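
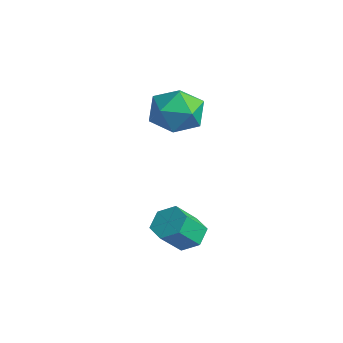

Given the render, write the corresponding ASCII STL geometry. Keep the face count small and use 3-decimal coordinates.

solid 
facet normal -0.114 0.667 -0.736
outer loop
vertex 3.291 2.869 -3.77
vertex 2.863 2.381 -4.146
vertex 2.548 2.86 -3.663
endloop
endfacet
facet normal 0.086 0.744 0.662
outer loop
vertex 3.291 2.869 -3.77
vertex 2.548 2.86 -3.663
vertex 3.445 1.967 -2.777
endloop
endfacet
facet normal 0.086 0.744 0.662
outer loop
vertex 3.445 1.967 -2.777
vertex 2.548 2.86 -3.663
vertex 2.702 1.958 -2.67
endloop
endfacet
facet normal 0.114 -0.668 0.735
outer loop
vertex 3.445 1.967 -2.777
vertex 2.702 1.958 -2.67
vertex 3.017 1.479 -3.154
endloop
endfacet
facet normal -0.114 0.667 -0.736
outer loop
vertex 2.548 2.86 -3.663
vertex 2.863 2.381 -4.146
vertex 2.121 2.372 -4.039
endloop
endfacet
facet normal -0.814 0.362 0.455
outer loop
vertex 2.548 2.86 -3.663
vertex 2.121 2.372 -4.039
vertex 2.702 1.958 -2.67
endloop
endfacet
facet normal -0.814 0.362 0.455
outer loop
vertex 2.702 1.958 -2.67
vertex 2.121 2.372 -4.039
vertex 2.275 1.47 -3.046
endloop
endfacet
facet normal 0.115 -0.668 0.736
outer loop
vertex 2.702 1.958 -2.67
vertex 2.275 1.47 -3.046
vertex 3.017 1.479 -3.154
endloop
endfacet
facet normal -0.114 0.668 -0.735
outer loop
vertex 2.121 2.372 -4.039
vertex 2.863 2.381 -4.146
vertex 2.435 1.893 -4.523
endloop
endfacet
facet normal -0.901 -0.382 -0.207
outer loop
vertex 2.121 2.372 -4.039
vertex 2.435 1.893 -4.523
vertex 2.275 1.47 -3.046
endloop
endfacet
facet normal -0.901 -0.382 -0.207
outer loop
vertex 2.275 1.47 -3.046
vertex 2.435 1.893 -4.523
vertex 2.589 0.991 -3.53
endloop
endfacet
facet normal 0.115 -0.668 0.735
outer loop
vertex 2.275 1.47 -3.046
vertex 2.589 0.991 -3.53
vertex 3.017 1.479 -3.154
endloop
endfacet
facet normal -0.114 0.668 -0.735
outer loop
vertex 2.435 1.893 -4.523
vertex 2.863 2.381 -4.146
vertex 3.178 1.902 -4.63
endloop
endfacet
facet normal -0.086 -0.744 -0.662
outer loop
vertex 2.435 1.893 -4.523
vertex 3.178 1.902 -4.63
vertex 2.589 0.991 -3.53
endloop
endfacet
facet normal -0.086 -0.744 -0.662
outer loop
vertex 2.589 0.991 -3.53
vertex 3.178 1.902 -4.63
vertex 3.332 1.0 -3.637
endloop
endfacet
facet normal 0.114 -0.667 0.736
outer loop
vertex 2.589 0.991 -3.53
vertex 3.332 1.0 -3.637
vertex 3.017 1.479 -3.154
endloop
endfacet
facet normal -0.115 0.668 -0.736
outer loop
vertex 3.178 1.902 -4.63
vertex 2.863 2.381 -4.146
vertex 3.605 2.39 -4.254
endloop
endfacet
facet normal 0.814 -0.362 -0.455
outer loop
vertex 3.178 1.902 -4.63
vertex 3.605 2.39 -4.254
vertex 3.332 1.0 -3.637
endloop
endfacet
facet normal 0.814 -0.362 -0.455
outer loop
vertex 3.332 1.0 -3.637
vertex 3.605 2.39 -4.254
vertex 3.759 1.488 -3.261
endloop
endfacet
facet normal 0.114 -0.667 0.736
outer loop
vertex 3.332 1.0 -3.637
vertex 3.759 1.488 -3.261
vertex 3.017 1.479 -3.154
endloop
endfacet
facet normal -0.115 0.668 -0.735
outer loop
vertex 3.605 2.39 -4.254
vertex 2.863 2.381 -4.146
vertex 3.291 2.869 -3.77
endloop
endfacet
facet normal 0.901 0.382 0.207
outer loop
vertex 3.605 2.39 -4.254
vertex 3.291 2.869 -3.77
vertex 3.759 1.488 -3.261
endloop
endfacet
facet normal 0.901 0.382 0.207
outer loop
vertex 3.759 1.488 -3.261
vertex 3.291 2.869 -3.77
vertex 3.445 1.967 -2.777
endloop
endfacet
facet normal 0.114 -0.668 0.735
outer loop
vertex 3.759 1.488 -3.261
vertex 3.445 1.967 -2.777
vertex 3.017 1.479 -3.154
endloop
endfacet
facet normal -0.845 0.531 -0.067
outer loop
vertex -0.657 4.492 -0.289
vertex -1.259 3.549 -0.17
vertex -0.958 4.143 0.737
endloop
endfacet
facet normal -0.320 0.921 0.219
outer loop
vertex -0.657 4.492 -0.289
vertex -0.958 4.143 0.737
vertex 0.078 4.545 0.562
endloop
endfacet
facet normal 0.219 0.944 -0.248
outer loop
vertex -0.657 4.492 -0.289
vertex 0.078 4.545 0.562
vertex 0.417 4.2 -0.454
endloop
endfacet
facet normal 0.028 0.567 -0.823
outer loop
vertex -0.657 4.492 -0.289
vertex 0.417 4.2 -0.454
vertex -0.409 3.585 -0.906
endloop
endfacet
facet normal -0.629 0.312 -0.712
outer loop
vertex -0.657 4.492 -0.289
vertex -0.409 3.585 -0.906
vertex -1.259 3.549 -0.17
endloop
endfacet
facet normal -0.091 0.585 0.806
outer loop
vertex 0.078 4.545 0.562
vertex -0.958 4.143 0.737
vertex -0.071 3.635 1.206
endloop
endfacet
facet normal -0.939 -0.046 0.342
outer loop
vertex -0.958 4.143 0.737
vertex -1.259 3.549 -0.17
vertex -0.897 3.02 0.754
endloop
endfacet
facet normal -0.590 -0.400 -0.701
outer loop
vertex -1.259 3.549 -0.17
vertex -0.409 3.585 -0.906
vertex -0.558 2.675 -0.262
endloop
endfacet
facet normal 0.473 0.012 -0.881
outer loop
vertex -0.409 3.585 -0.906
vertex 0.417 4.2 -0.454
vertex 0.478 3.077 -0.437
endloop
endfacet
facet normal 0.782 0.622 0.050
outer loop
vertex 0.417 4.2 -0.454
vertex 0.078 4.545 0.562
vertex 0.779 3.671 0.47
endloop
endfacet
facet normal -0.028 -0.567 0.823
outer loop
vertex 0.177 2.728 0.589
vertex -0.071 3.635 1.206
vertex -0.897 3.02 0.754
endloop
endfacet
facet normal -0.219 -0.944 0.248
outer loop
vertex 0.177 2.728 0.589
vertex -0.897 3.02 0.754
vertex -0.558 2.675 -0.262
endloop
endfacet
facet normal 0.320 -0.921 -0.219
outer loop
vertex 0.177 2.728 0.589
vertex -0.558 2.675 -0.262
vertex 0.478 3.077 -0.437
endloop
endfacet
facet normal 0.845 -0.531 0.067
outer loop
vertex 0.177 2.728 0.589
vertex 0.478 3.077 -0.437
vertex 0.779 3.671 0.47
endloop
endfacet
facet normal 0.629 -0.312 0.712
outer loop
vertex 0.177 2.728 0.589
vertex 0.779 3.671 0.47
vertex -0.071 3.635 1.206
endloop
endfacet
facet normal -0.473 -0.012 0.881
outer loop
vertex -0.897 3.02 0.754
vertex -0.071 3.635 1.206
vertex -0.958 4.143 0.737
endloop
endfacet
facet normal -0.782 -0.622 -0.050
outer loop
vertex -0.558 2.675 -0.262
vertex -0.897 3.02 0.754
vertex -1.259 3.549 -0.17
endloop
endfacet
facet normal 0.091 -0.585 -0.806
outer loop
vertex 0.478 3.077 -0.437
vertex -0.558 2.675 -0.262
vertex -0.409 3.585 -0.906
endloop
endfacet
facet normal 0.939 0.046 -0.342
outer loop
vertex 0.779 3.671 0.47
vertex 0.478 3.077 -0.437
vertex 0.417 4.2 -0.454
endloop
endfacet
facet normal 0.590 0.400 0.701
outer loop
vertex -0.071 3.635 1.206
vertex 0.779 3.671 0.47
vertex 0.078 4.545 0.562
endloop
endfacet

endsolid


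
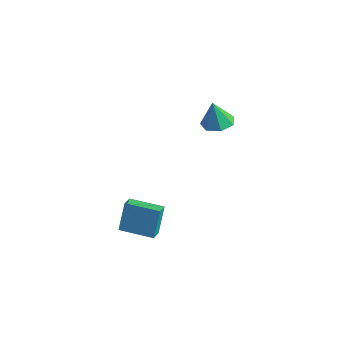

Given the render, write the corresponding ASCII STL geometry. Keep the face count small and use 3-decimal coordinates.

solid 
facet normal -0.816 -0.570 0.094
outer loop
vertex -1.396 -4.161 -2.492
vertex -1.899 -3.481 -2.734
vertex -1.234 -4.698 -4.338
endloop
endfacet
facet normal 0.571 -0.773 0.275
outer loop
vertex 0.399 -3.559 -4.526
vertex -1.396 -4.161 -2.492
vertex -1.234 -4.698 -4.338
endloop
endfacet
facet normal -0.816 -0.570 0.094
outer loop
vertex -1.234 -4.698 -4.338
vertex -1.899 -3.481 -2.734
vertex -1.737 -4.018 -4.581
endloop
endfacet
facet normal 0.085 -0.279 -0.956
outer loop
vertex -1.737 -4.018 -4.581
vertex 0.399 -3.559 -4.526
vertex -1.234 -4.698 -4.338
endloop
endfacet
facet normal -0.084 0.278 0.957
outer loop
vertex -1.396 -4.161 -2.492
vertex -0.266 -2.342 -2.922
vertex -1.899 -3.481 -2.734
endloop
endfacet
facet normal 0.571 -0.774 0.275
outer loop
vertex 0.237 -3.022 -2.679
vertex -1.396 -4.161 -2.492
vertex 0.399 -3.559 -4.526
endloop
endfacet
facet normal -0.085 0.279 0.957
outer loop
vertex 0.237 -3.022 -2.679
vertex -0.266 -2.342 -2.922
vertex -1.396 -4.161 -2.492
endloop
endfacet
facet normal -0.571 0.773 -0.275
outer loop
vertex -1.899 -3.481 -2.734
vertex -0.266 -2.342 -2.922
vertex -1.737 -4.018 -4.581
endloop
endfacet
facet normal 0.084 -0.278 -0.957
outer loop
vertex -0.104 -2.879 -4.768
vertex 0.399 -3.559 -4.526
vertex -1.737 -4.018 -4.581
endloop
endfacet
facet normal -0.571 0.773 -0.275
outer loop
vertex -1.737 -4.018 -4.581
vertex -0.266 -2.342 -2.922
vertex -0.104 -2.879 -4.768
endloop
endfacet
facet normal 0.816 0.570 -0.094
outer loop
vertex -0.104 -2.879 -4.768
vertex 0.237 -3.022 -2.679
vertex 0.399 -3.559 -4.526
endloop
endfacet
facet normal 0.816 0.570 -0.094
outer loop
vertex -0.266 -2.342 -2.922
vertex 0.237 -3.022 -2.679
vertex -0.104 -2.879 -4.768
endloop
endfacet
facet normal 0.034 0.197 -0.980
outer loop
vertex 0.781 0.649 2.529
vertex -0.071 1.086 2.587
vertex 0.804 1.465 2.694
endloop
endfacet
facet normal 0.873 -0.120 0.473
outer loop
vertex 0.781 0.649 2.529
vertex 0.804 1.465 2.694
vertex -0.129 0.754 4.233
endloop
endfacet
facet normal 0.034 0.198 -0.980
outer loop
vertex 0.804 1.465 2.694
vertex -0.071 1.086 2.587
vertex 0.168 1.996 2.779
endloop
endfacet
facet normal 0.558 0.571 0.602
outer loop
vertex 0.804 1.465 2.694
vertex 0.168 1.996 2.779
vertex -0.129 0.754 4.233
endloop
endfacet
facet normal 0.033 0.198 -0.980
outer loop
vertex 0.168 1.996 2.779
vertex -0.071 1.086 2.587
vertex -0.648 1.842 2.72
endloop
endfacet
facet normal -0.189 0.765 0.615
outer loop
vertex 0.168 1.996 2.779
vertex -0.648 1.842 2.72
vertex -0.129 0.754 4.233
endloop
endfacet
facet normal 0.034 0.199 -0.979
outer loop
vertex -0.648 1.842 2.72
vertex -0.071 1.086 2.587
vertex -1.03 1.119 2.56
endloop
endfacet
facet normal -0.805 0.314 0.502
outer loop
vertex -0.648 1.842 2.72
vertex -1.03 1.119 2.56
vertex -0.129 0.754 4.233
endloop
endfacet
facet normal 0.034 0.198 -0.980
outer loop
vertex -1.03 1.119 2.56
vertex -0.071 1.086 2.587
vertex -0.69 0.371 2.421
endloop
endfacet
facet normal -0.827 -0.441 0.349
outer loop
vertex -1.03 1.119 2.56
vertex -0.69 0.371 2.421
vertex -0.129 0.754 4.233
endloop
endfacet
facet normal 0.034 0.198 -0.980
outer loop
vertex -0.69 0.371 2.421
vertex -0.071 1.086 2.587
vertex 0.116 0.162 2.407
endloop
endfacet
facet normal -0.237 -0.933 0.271
outer loop
vertex -0.69 0.371 2.421
vertex 0.116 0.162 2.407
vertex -0.129 0.754 4.233
endloop
endfacet
facet normal 0.035 0.198 -0.980
outer loop
vertex 0.116 0.162 2.407
vertex -0.071 1.086 2.587
vertex 0.781 0.649 2.529
endloop
endfacet
facet normal 0.519 -0.790 0.326
outer loop
vertex 0.116 0.162 2.407
vertex 0.781 0.649 2.529
vertex -0.129 0.754 4.233
endloop
endfacet

endsolid


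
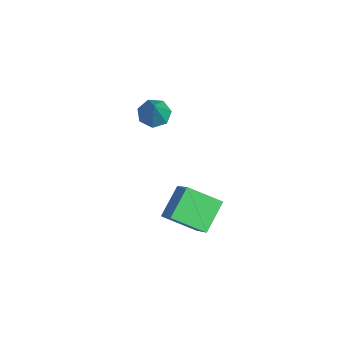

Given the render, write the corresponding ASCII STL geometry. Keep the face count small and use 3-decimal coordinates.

solid 
facet normal -0.518 0.622 0.588
outer loop
vertex 1.855 -1.803 2.154
vertex 2.634 -0.442 1.401
vertex 0.325 -1.721 0.718
endloop
endfacet
facet normal -0.448 -0.782 0.433
outer loop
vertex 1.206 -2.778 -0.281
vertex 1.855 -1.803 2.154
vertex 0.325 -1.721 0.718
endloop
endfacet
facet normal -0.518 0.622 0.587
outer loop
vertex 0.325 -1.721 0.718
vertex 2.634 -0.442 1.401
vertex 1.105 -0.36 -0.035
endloop
endfacet
facet normal -0.729 0.039 -0.684
outer loop
vertex 1.105 -0.36 -0.035
vertex 1.206 -2.778 -0.281
vertex 0.325 -1.721 0.718
endloop
endfacet
facet normal 0.729 -0.039 0.684
outer loop
vertex 1.855 -1.803 2.154
vertex 3.515 -1.499 0.402
vertex 2.634 -0.442 1.401
endloop
endfacet
facet normal -0.448 -0.782 0.433
outer loop
vertex 2.735 -2.86 1.155
vertex 1.855 -1.803 2.154
vertex 1.206 -2.778 -0.281
endloop
endfacet
facet normal 0.729 -0.039 0.684
outer loop
vertex 2.735 -2.86 1.155
vertex 3.515 -1.499 0.402
vertex 1.855 -1.803 2.154
endloop
endfacet
facet normal 0.448 0.782 -0.433
outer loop
vertex 2.634 -0.442 1.401
vertex 3.515 -1.499 0.402
vertex 1.105 -0.36 -0.035
endloop
endfacet
facet normal -0.729 0.039 -0.683
outer loop
vertex 1.985 -1.417 -1.034
vertex 1.206 -2.778 -0.281
vertex 1.105 -0.36 -0.035
endloop
endfacet
facet normal 0.448 0.782 -0.433
outer loop
vertex 1.105 -0.36 -0.035
vertex 3.515 -1.499 0.402
vertex 1.985 -1.417 -1.034
endloop
endfacet
facet normal 0.518 -0.622 -0.587
outer loop
vertex 1.985 -1.417 -1.034
vertex 2.735 -2.86 1.155
vertex 1.206 -2.778 -0.281
endloop
endfacet
facet normal 0.518 -0.622 -0.587
outer loop
vertex 3.515 -1.499 0.402
vertex 2.735 -2.86 1.155
vertex 1.985 -1.417 -1.034
endloop
endfacet
facet normal -0.524 0.179 -0.832
outer loop
vertex -2.593 -1.891 2.339
vertex -3.189 -1.61 2.775
vertex -2.573 -1.219 2.471
endloop
endfacet
facet normal 0.985 0.005 -0.175
outer loop
vertex -2.593 -1.891 2.339
vertex -2.573 -1.219 2.471
vertex -2.251 -1.93 4.265
endloop
endfacet
facet normal -0.524 0.179 -0.832
outer loop
vertex -2.573 -1.219 2.471
vertex -3.189 -1.61 2.775
vertex -3.017 -0.841 2.832
endloop
endfacet
facet normal 0.708 0.691 0.147
outer loop
vertex -2.573 -1.219 2.471
vertex -3.017 -0.841 2.832
vertex -2.251 -1.93 4.265
endloop
endfacet
facet normal -0.523 0.179 -0.833
outer loop
vertex -3.017 -0.841 2.832
vertex -3.189 -1.61 2.775
vertex -3.591 -1.042 3.149
endloop
endfacet
facet normal 0.043 0.806 0.590
outer loop
vertex -3.017 -0.841 2.832
vertex -3.591 -1.042 3.149
vertex -2.251 -1.93 4.265
endloop
endfacet
facet normal -0.524 0.177 -0.833
outer loop
vertex -3.591 -1.042 3.149
vertex -3.189 -1.61 2.775
vertex -3.861 -1.671 3.185
endloop
endfacet
facet normal -0.507 0.265 0.820
outer loop
vertex -3.591 -1.042 3.149
vertex -3.861 -1.671 3.185
vertex -2.251 -1.93 4.265
endloop
endfacet
facet normal -0.524 0.179 -0.833
outer loop
vertex -3.861 -1.671 3.185
vertex -3.189 -1.61 2.775
vertex -3.626 -2.254 2.912
endloop
endfacet
facet normal -0.531 -0.525 0.665
outer loop
vertex -3.861 -1.671 3.185
vertex -3.626 -2.254 2.912
vertex -2.251 -1.93 4.265
endloop
endfacet
facet normal -0.525 0.179 -0.832
outer loop
vertex -3.626 -2.254 2.912
vertex -3.189 -1.61 2.775
vertex -3.062 -2.352 2.535
endloop
endfacet
facet normal -0.008 -0.971 0.240
outer loop
vertex -3.626 -2.254 2.912
vertex -3.062 -2.352 2.535
vertex -2.251 -1.93 4.265
endloop
endfacet
facet normal -0.524 0.179 -0.832
outer loop
vertex -3.062 -2.352 2.535
vertex -3.189 -1.61 2.775
vertex -2.593 -1.891 2.339
endloop
endfacet
facet normal 0.666 -0.734 -0.133
outer loop
vertex -3.062 -2.352 2.535
vertex -2.593 -1.891 2.339
vertex -2.251 -1.93 4.265
endloop
endfacet

endsolid


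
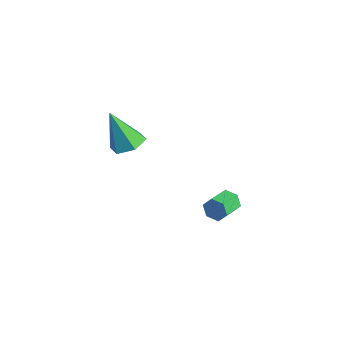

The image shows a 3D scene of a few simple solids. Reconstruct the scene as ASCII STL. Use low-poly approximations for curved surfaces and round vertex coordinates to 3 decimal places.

solid 
facet normal -0.383 0.887 -0.259
outer loop
vertex 3.062 2.158 -2.471
vertex 2.765 2.179 -1.961
vertex 3.31 2.404 -1.996
endloop
endfacet
facet normal 0.822 0.200 -0.533
outer loop
vertex 3.062 2.158 -2.471
vertex 3.31 2.404 -1.996
vertex 3.511 1.121 -2.168
endloop
endfacet
facet normal 0.822 0.200 -0.533
outer loop
vertex 3.511 1.121 -2.168
vertex 3.31 2.404 -1.996
vertex 3.759 1.367 -1.693
endloop
endfacet
facet normal 0.384 -0.886 0.258
outer loop
vertex 3.511 1.121 -2.168
vertex 3.759 1.367 -1.693
vertex 3.215 1.141 -1.659
endloop
endfacet
facet normal -0.383 0.887 -0.259
outer loop
vertex 3.31 2.404 -1.996
vertex 2.765 2.179 -1.961
vertex 3.013 2.425 -1.486
endloop
endfacet
facet normal 0.775 0.462 0.432
outer loop
vertex 3.31 2.404 -1.996
vertex 3.013 2.425 -1.486
vertex 3.759 1.367 -1.693
endloop
endfacet
facet normal 0.775 0.462 0.432
outer loop
vertex 3.759 1.367 -1.693
vertex 3.013 2.425 -1.486
vertex 3.462 1.388 -1.183
endloop
endfacet
facet normal 0.384 -0.886 0.260
outer loop
vertex 3.759 1.367 -1.693
vertex 3.462 1.388 -1.183
vertex 3.215 1.141 -1.659
endloop
endfacet
facet normal -0.384 0.886 -0.258
outer loop
vertex 3.013 2.425 -1.486
vertex 2.765 2.179 -1.961
vertex 2.469 2.199 -1.452
endloop
endfacet
facet normal -0.048 0.261 0.964
outer loop
vertex 3.013 2.425 -1.486
vertex 2.469 2.199 -1.452
vertex 3.462 1.388 -1.183
endloop
endfacet
facet normal -0.048 0.261 0.964
outer loop
vertex 3.462 1.388 -1.183
vertex 2.469 2.199 -1.452
vertex 2.918 1.162 -1.149
endloop
endfacet
facet normal 0.384 -0.886 0.260
outer loop
vertex 3.462 1.388 -1.183
vertex 2.918 1.162 -1.149
vertex 3.215 1.141 -1.659
endloop
endfacet
facet normal -0.384 0.886 -0.258
outer loop
vertex 2.469 2.199 -1.452
vertex 2.765 2.179 -1.961
vertex 2.221 1.953 -1.927
endloop
endfacet
facet normal -0.822 -0.200 0.533
outer loop
vertex 2.469 2.199 -1.452
vertex 2.221 1.953 -1.927
vertex 2.918 1.162 -1.149
endloop
endfacet
facet normal -0.822 -0.200 0.533
outer loop
vertex 2.918 1.162 -1.149
vertex 2.221 1.953 -1.927
vertex 2.67 0.916 -1.624
endloop
endfacet
facet normal 0.383 -0.887 0.259
outer loop
vertex 2.918 1.162 -1.149
vertex 2.67 0.916 -1.624
vertex 3.215 1.141 -1.659
endloop
endfacet
facet normal -0.384 0.886 -0.260
outer loop
vertex 2.221 1.953 -1.927
vertex 2.765 2.179 -1.961
vertex 2.518 1.932 -2.437
endloop
endfacet
facet normal -0.775 -0.462 -0.432
outer loop
vertex 2.221 1.953 -1.927
vertex 2.518 1.932 -2.437
vertex 2.67 0.916 -1.624
endloop
endfacet
facet normal -0.775 -0.462 -0.432
outer loop
vertex 2.67 0.916 -1.624
vertex 2.518 1.932 -2.437
vertex 2.967 0.895 -2.134
endloop
endfacet
facet normal 0.383 -0.887 0.259
outer loop
vertex 2.67 0.916 -1.624
vertex 2.967 0.895 -2.134
vertex 3.215 1.141 -1.659
endloop
endfacet
facet normal -0.384 0.886 -0.260
outer loop
vertex 2.518 1.932 -2.437
vertex 2.765 2.179 -1.961
vertex 3.062 2.158 -2.471
endloop
endfacet
facet normal 0.048 -0.261 -0.964
outer loop
vertex 2.518 1.932 -2.437
vertex 3.062 2.158 -2.471
vertex 2.967 0.895 -2.134
endloop
endfacet
facet normal 0.048 -0.261 -0.964
outer loop
vertex 2.967 0.895 -2.134
vertex 3.062 2.158 -2.471
vertex 3.511 1.121 -2.168
endloop
endfacet
facet normal 0.384 -0.886 0.258
outer loop
vertex 2.967 0.895 -2.134
vertex 3.511 1.121 -2.168
vertex 3.215 1.141 -1.659
endloop
endfacet
facet normal 0.337 0.245 -0.909
outer loop
vertex 1.877 -1.87 2.909
vertex 1.119 -1.71 2.671
vertex 1.573 -1.124 2.997
endloop
endfacet
facet normal 0.692 0.200 0.693
outer loop
vertex 1.877 -1.87 2.909
vertex 1.573 -1.124 2.997
vertex 0.481 -2.17 4.389
endloop
endfacet
facet normal 0.338 0.243 -0.909
outer loop
vertex 1.573 -1.124 2.997
vertex 1.119 -1.71 2.671
vertex 0.816 -0.964 2.758
endloop
endfacet
facet normal -0.017 0.806 0.592
outer loop
vertex 1.573 -1.124 2.997
vertex 0.816 -0.964 2.758
vertex 0.481 -2.17 4.389
endloop
endfacet
facet normal 0.338 0.243 -0.909
outer loop
vertex 0.816 -0.964 2.758
vertex 1.119 -1.71 2.671
vertex 0.362 -1.55 2.432
endloop
endfacet
facet normal -0.826 0.520 0.215
outer loop
vertex 0.816 -0.964 2.758
vertex 0.362 -1.55 2.432
vertex 0.481 -2.17 4.389
endloop
endfacet
facet normal 0.338 0.243 -0.909
outer loop
vertex 0.362 -1.55 2.432
vertex 1.119 -1.71 2.671
vertex 0.665 -2.296 2.345
endloop
endfacet
facet normal -0.927 -0.370 -0.061
outer loop
vertex 0.362 -1.55 2.432
vertex 0.665 -2.296 2.345
vertex 0.481 -2.17 4.389
endloop
endfacet
facet normal 0.338 0.243 -0.909
outer loop
vertex 0.665 -2.296 2.345
vertex 1.119 -1.71 2.671
vertex 1.422 -2.456 2.584
endloop
endfacet
facet normal -0.219 -0.975 0.040
outer loop
vertex 0.665 -2.296 2.345
vertex 1.422 -2.456 2.584
vertex 0.481 -2.17 4.389
endloop
endfacet
facet normal 0.337 0.243 -0.910
outer loop
vertex 1.422 -2.456 2.584
vertex 1.119 -1.71 2.671
vertex 1.877 -1.87 2.909
endloop
endfacet
facet normal 0.591 -0.690 0.417
outer loop
vertex 1.422 -2.456 2.584
vertex 1.877 -1.87 2.909
vertex 0.481 -2.17 4.389
endloop
endfacet

endsolid


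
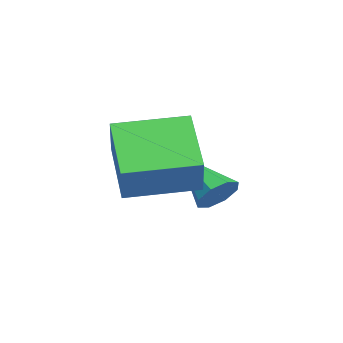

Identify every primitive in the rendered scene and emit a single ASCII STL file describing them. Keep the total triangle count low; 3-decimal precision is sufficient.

solid 
facet normal 0.642 0.531 -0.553
outer loop
vertex 2.007 3.149 2.125
vertex 1.639 3.611 2.142
vertex 2.086 3.42 2.477
endloop
endfacet
facet normal 0.504 -0.736 0.453
outer loop
vertex 2.007 3.149 2.125
vertex 2.086 3.42 2.477
vertex 0.601 2.749 3.038
endloop
endfacet
facet normal 0.642 0.531 -0.554
outer loop
vertex 2.086 3.42 2.477
vertex 1.639 3.611 2.142
vertex 1.904 3.803 2.633
endloop
endfacet
facet normal 0.414 -0.168 0.895
outer loop
vertex 2.086 3.42 2.477
vertex 1.904 3.803 2.633
vertex 0.601 2.749 3.038
endloop
endfacet
facet normal 0.641 0.532 -0.554
outer loop
vertex 1.904 3.803 2.633
vertex 1.639 3.611 2.142
vertex 1.566 4.073 2.501
endloop
endfacet
facet normal -0.039 0.400 0.916
outer loop
vertex 1.904 3.803 2.633
vertex 1.566 4.073 2.501
vertex 0.601 2.749 3.038
endloop
endfacet
facet normal 0.642 0.531 -0.553
outer loop
vertex 1.566 4.073 2.501
vertex 1.639 3.611 2.142
vertex 1.272 4.072 2.159
endloop
endfacet
facet normal -0.588 0.633 0.504
outer loop
vertex 1.566 4.073 2.501
vertex 1.272 4.072 2.159
vertex 0.601 2.749 3.038
endloop
endfacet
facet normal 0.642 0.531 -0.553
outer loop
vertex 1.272 4.072 2.159
vertex 1.639 3.611 2.142
vertex 1.193 3.801 1.807
endloop
endfacet
facet normal -0.913 0.396 -0.100
outer loop
vertex 1.272 4.072 2.159
vertex 1.193 3.801 1.807
vertex 0.601 2.749 3.038
endloop
endfacet
facet normal 0.642 0.531 -0.554
outer loop
vertex 1.193 3.801 1.807
vertex 1.639 3.611 2.142
vertex 1.375 3.418 1.651
endloop
endfacet
facet normal -0.823 -0.171 -0.542
outer loop
vertex 1.193 3.801 1.807
vertex 1.375 3.418 1.651
vertex 0.601 2.749 3.038
endloop
endfacet
facet normal 0.641 0.532 -0.554
outer loop
vertex 1.375 3.418 1.651
vertex 1.639 3.611 2.142
vertex 1.712 3.148 1.782
endloop
endfacet
facet normal -0.372 -0.738 -0.563
outer loop
vertex 1.375 3.418 1.651
vertex 1.712 3.148 1.782
vertex 0.601 2.749 3.038
endloop
endfacet
facet normal 0.642 0.531 -0.553
outer loop
vertex 1.712 3.148 1.782
vertex 1.639 3.611 2.142
vertex 2.007 3.149 2.125
endloop
endfacet
facet normal 0.179 -0.972 -0.151
outer loop
vertex 1.712 3.148 1.782
vertex 2.007 3.149 2.125
vertex 0.601 2.749 3.038
endloop
endfacet
facet normal -0.619 0.016 -0.785
outer loop
vertex 2.191 1.219 3.784
vertex 2.024 2.963 3.952
vertex 3.477 1.439 2.775
endloop
endfacet
facet normal 0.094 -0.991 -0.096
outer loop
vertex 4.276 1.417 3.788
vertex 2.191 1.219 3.784
vertex 3.477 1.439 2.775
endloop
endfacet
facet normal -0.619 0.017 -0.785
outer loop
vertex 3.477 1.439 2.775
vertex 2.024 2.963 3.952
vertex 3.311 3.183 2.943
endloop
endfacet
facet normal 0.780 0.133 -0.612
outer loop
vertex 3.311 3.183 2.943
vertex 4.276 1.417 3.788
vertex 3.477 1.439 2.775
endloop
endfacet
facet normal -0.780 -0.134 0.612
outer loop
vertex 2.191 1.219 3.784
vertex 2.823 2.941 4.965
vertex 2.024 2.963 3.952
endloop
endfacet
facet normal 0.094 -0.991 -0.096
outer loop
vertex 2.989 1.197 4.797
vertex 2.191 1.219 3.784
vertex 4.276 1.417 3.788
endloop
endfacet
facet normal -0.780 -0.133 0.612
outer loop
vertex 2.989 1.197 4.797
vertex 2.823 2.941 4.965
vertex 2.191 1.219 3.784
endloop
endfacet
facet normal -0.094 0.991 0.096
outer loop
vertex 2.024 2.963 3.952
vertex 2.823 2.941 4.965
vertex 3.311 3.183 2.943
endloop
endfacet
facet normal 0.780 0.134 -0.611
outer loop
vertex 4.109 3.161 3.956
vertex 4.276 1.417 3.788
vertex 3.311 3.183 2.943
endloop
endfacet
facet normal -0.094 0.991 0.096
outer loop
vertex 3.311 3.183 2.943
vertex 2.823 2.941 4.965
vertex 4.109 3.161 3.956
endloop
endfacet
facet normal 0.619 -0.016 0.786
outer loop
vertex 4.109 3.161 3.956
vertex 2.989 1.197 4.797
vertex 4.276 1.417 3.788
endloop
endfacet
facet normal 0.619 -0.017 0.785
outer loop
vertex 2.823 2.941 4.965
vertex 2.989 1.197 4.797
vertex 4.109 3.161 3.956
endloop
endfacet

endsolid


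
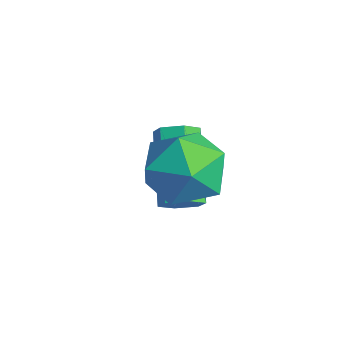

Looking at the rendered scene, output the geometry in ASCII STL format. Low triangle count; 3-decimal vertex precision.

solid 
facet normal -0.602 0.786 -0.144
outer loop
vertex 1.476 -1.275 0.737
vertex 0.619 -1.957 0.598
vertex 0.868 -1.582 1.606
endloop
endfacet
facet normal -0.063 0.954 0.293
outer loop
vertex 1.476 -1.275 0.737
vertex 0.868 -1.582 1.606
vertex 1.968 -1.535 1.691
endloop
endfacet
facet normal 0.548 0.834 -0.055
outer loop
vertex 1.476 -1.275 0.737
vertex 1.968 -1.535 1.691
vertex 2.398 -1.881 0.735
endloop
endfacet
facet normal 0.388 0.593 -0.706
outer loop
vertex 1.476 -1.275 0.737
vertex 2.398 -1.881 0.735
vertex 1.565 -2.141 0.059
endloop
endfacet
facet normal -0.324 0.562 -0.761
outer loop
vertex 1.476 -1.275 0.737
vertex 1.565 -2.141 0.059
vertex 0.619 -1.957 0.598
endloop
endfacet
facet normal -0.088 0.513 0.854
outer loop
vertex 1.968 -1.535 1.691
vertex 0.868 -1.582 1.606
vertex 1.415 -2.379 2.141
endloop
endfacet
facet normal -0.959 0.240 0.148
outer loop
vertex 0.868 -1.582 1.606
vertex 0.619 -1.957 0.598
vertex 0.582 -2.639 1.465
endloop
endfacet
facet normal -0.509 -0.121 -0.852
outer loop
vertex 0.619 -1.957 0.598
vertex 1.565 -2.141 0.059
vertex 1.012 -2.985 0.509
endloop
endfacet
facet normal 0.642 -0.072 -0.763
outer loop
vertex 1.565 -2.141 0.059
vertex 2.398 -1.881 0.735
vertex 2.112 -2.938 0.594
endloop
endfacet
facet normal 0.902 0.320 0.290
outer loop
vertex 2.398 -1.881 0.735
vertex 1.968 -1.535 1.691
vertex 2.361 -2.563 1.602
endloop
endfacet
facet normal -0.388 -0.593 0.706
outer loop
vertex 1.504 -3.245 1.463
vertex 1.415 -2.379 2.141
vertex 0.582 -2.639 1.465
endloop
endfacet
facet normal -0.548 -0.834 0.055
outer loop
vertex 1.504 -3.245 1.463
vertex 0.582 -2.639 1.465
vertex 1.012 -2.985 0.509
endloop
endfacet
facet normal 0.063 -0.954 -0.293
outer loop
vertex 1.504 -3.245 1.463
vertex 1.012 -2.985 0.509
vertex 2.112 -2.938 0.594
endloop
endfacet
facet normal 0.602 -0.786 0.144
outer loop
vertex 1.504 -3.245 1.463
vertex 2.112 -2.938 0.594
vertex 2.361 -2.563 1.602
endloop
endfacet
facet normal 0.324 -0.562 0.761
outer loop
vertex 1.504 -3.245 1.463
vertex 2.361 -2.563 1.602
vertex 1.415 -2.379 2.141
endloop
endfacet
facet normal -0.642 0.072 0.763
outer loop
vertex 0.582 -2.639 1.465
vertex 1.415 -2.379 2.141
vertex 0.868 -1.582 1.606
endloop
endfacet
facet normal -0.902 -0.320 -0.290
outer loop
vertex 1.012 -2.985 0.509
vertex 0.582 -2.639 1.465
vertex 0.619 -1.957 0.598
endloop
endfacet
facet normal 0.088 -0.513 -0.854
outer loop
vertex 2.112 -2.938 0.594
vertex 1.012 -2.985 0.509
vertex 1.565 -2.141 0.059
endloop
endfacet
facet normal 0.959 -0.240 -0.148
outer loop
vertex 2.361 -2.563 1.602
vertex 2.112 -2.938 0.594
vertex 2.398 -1.881 0.735
endloop
endfacet
facet normal 0.509 0.121 0.852
outer loop
vertex 1.415 -2.379 2.141
vertex 2.361 -2.563 1.602
vertex 1.968 -1.535 1.691
endloop
endfacet
facet normal 0.714 -0.317 -0.624
outer loop
vertex 0.875 -1.8 -0.755
vertex 0.501 -1.796 -1.185
vertex 0.808 -1.33 -1.07
endloop
endfacet
facet normal 0.690 0.468 0.552
outer loop
vertex 0.875 -1.8 -0.755
vertex 0.808 -1.33 -1.07
vertex -0.647 -1.128 0.575
endloop
endfacet
facet normal 0.690 0.468 0.553
outer loop
vertex -0.647 -1.128 0.575
vertex 0.808 -1.33 -1.07
vertex -0.714 -0.657 0.26
endloop
endfacet
facet normal -0.714 0.316 0.624
outer loop
vertex -0.647 -1.128 0.575
vertex -0.714 -0.657 0.26
vertex -1.021 -1.124 0.145
endloop
endfacet
facet normal 0.714 -0.317 -0.624
outer loop
vertex 0.808 -1.33 -1.07
vertex 0.501 -1.796 -1.185
vertex 0.434 -1.326 -1.5
endloop
endfacet
facet normal 0.243 0.949 -0.202
outer loop
vertex 0.808 -1.33 -1.07
vertex 0.434 -1.326 -1.5
vertex -0.714 -0.657 0.26
endloop
endfacet
facet normal 0.243 0.949 -0.202
outer loop
vertex -0.714 -0.657 0.26
vertex 0.434 -1.326 -1.5
vertex -1.088 -0.653 -0.17
endloop
endfacet
facet normal -0.714 0.316 0.624
outer loop
vertex -0.714 -0.657 0.26
vertex -1.088 -0.653 -0.17
vertex -1.021 -1.124 0.145
endloop
endfacet
facet normal 0.714 -0.317 -0.624
outer loop
vertex 0.434 -1.326 -1.5
vertex 0.501 -1.796 -1.185
vertex 0.127 -1.792 -1.615
endloop
endfacet
facet normal -0.447 0.481 -0.755
outer loop
vertex 0.434 -1.326 -1.5
vertex 0.127 -1.792 -1.615
vertex -1.088 -0.653 -0.17
endloop
endfacet
facet normal -0.447 0.480 -0.755
outer loop
vertex -1.088 -0.653 -0.17
vertex 0.127 -1.792 -1.615
vertex -1.395 -1.12 -0.285
endloop
endfacet
facet normal -0.714 0.316 0.624
outer loop
vertex -1.088 -0.653 -0.17
vertex -1.395 -1.12 -0.285
vertex -1.021 -1.124 0.145
endloop
endfacet
facet normal 0.714 -0.316 -0.624
outer loop
vertex 0.127 -1.792 -1.615
vertex 0.501 -1.796 -1.185
vertex 0.194 -2.263 -1.3
endloop
endfacet
facet normal -0.690 -0.468 -0.553
outer loop
vertex 0.127 -1.792 -1.615
vertex 0.194 -2.263 -1.3
vertex -1.395 -1.12 -0.285
endloop
endfacet
facet normal -0.690 -0.468 -0.552
outer loop
vertex -1.395 -1.12 -0.285
vertex 0.194 -2.263 -1.3
vertex -1.328 -1.59 0.03
endloop
endfacet
facet normal -0.714 0.317 0.624
outer loop
vertex -1.395 -1.12 -0.285
vertex -1.328 -1.59 0.03
vertex -1.021 -1.124 0.145
endloop
endfacet
facet normal 0.714 -0.316 -0.624
outer loop
vertex 0.194 -2.263 -1.3
vertex 0.501 -1.796 -1.185
vertex 0.568 -2.267 -0.87
endloop
endfacet
facet normal -0.243 -0.949 0.202
outer loop
vertex 0.194 -2.263 -1.3
vertex 0.568 -2.267 -0.87
vertex -1.328 -1.59 0.03
endloop
endfacet
facet normal -0.243 -0.949 0.202
outer loop
vertex -1.328 -1.59 0.03
vertex 0.568 -2.267 -0.87
vertex -0.954 -1.594 0.46
endloop
endfacet
facet normal -0.714 0.317 0.624
outer loop
vertex -1.328 -1.59 0.03
vertex -0.954 -1.594 0.46
vertex -1.021 -1.124 0.145
endloop
endfacet
facet normal 0.714 -0.316 -0.624
outer loop
vertex 0.568 -2.267 -0.87
vertex 0.501 -1.796 -1.185
vertex 0.875 -1.8 -0.755
endloop
endfacet
facet normal 0.447 -0.480 0.755
outer loop
vertex 0.568 -2.267 -0.87
vertex 0.875 -1.8 -0.755
vertex -0.954 -1.594 0.46
endloop
endfacet
facet normal 0.447 -0.481 0.754
outer loop
vertex -0.954 -1.594 0.46
vertex 0.875 -1.8 -0.755
vertex -0.647 -1.128 0.575
endloop
endfacet
facet normal -0.714 0.317 0.624
outer loop
vertex -0.954 -1.594 0.46
vertex -0.647 -1.128 0.575
vertex -1.021 -1.124 0.145
endloop
endfacet

endsolid


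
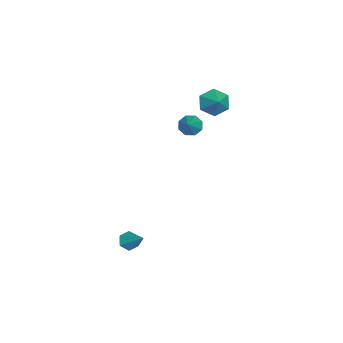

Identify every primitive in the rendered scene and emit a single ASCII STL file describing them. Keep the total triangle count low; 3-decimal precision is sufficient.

solid 
facet normal -0.774 -0.102 -0.624
outer loop
vertex -3.541 1.411 0.248
vertex -3.886 1.062 0.733
vertex -3.831 1.727 0.556
endloop
endfacet
facet normal 0.564 0.781 -0.270
outer loop
vertex -3.541 1.411 0.248
vertex -3.831 1.727 0.556
vertex -2.554 1.238 1.807
endloop
endfacet
facet normal -0.775 -0.102 -0.624
outer loop
vertex -3.831 1.727 0.556
vertex -3.886 1.062 0.733
vertex -4.153 1.654 0.968
endloop
endfacet
facet normal 0.114 0.959 0.259
outer loop
vertex -3.831 1.727 0.556
vertex -4.153 1.654 0.968
vertex -2.554 1.238 1.807
endloop
endfacet
facet normal -0.774 -0.101 -0.625
outer loop
vertex -4.153 1.654 0.968
vertex -3.886 1.062 0.733
vertex -4.319 1.234 1.242
endloop
endfacet
facet normal -0.246 0.596 0.764
outer loop
vertex -4.153 1.654 0.968
vertex -4.319 1.234 1.242
vertex -2.554 1.238 1.807
endloop
endfacet
facet normal -0.774 -0.102 -0.624
outer loop
vertex -4.319 1.234 1.242
vertex -3.886 1.062 0.733
vertex -4.231 0.714 1.218
endloop
endfacet
facet normal -0.303 -0.095 0.948
outer loop
vertex -4.319 1.234 1.242
vertex -4.231 0.714 1.218
vertex -2.554 1.238 1.807
endloop
endfacet
facet normal -0.775 -0.101 -0.624
outer loop
vertex -4.231 0.714 1.218
vertex -3.886 1.062 0.733
vertex -3.942 0.398 0.91
endloop
endfacet
facet normal -0.026 -0.710 0.704
outer loop
vertex -4.231 0.714 1.218
vertex -3.942 0.398 0.91
vertex -2.554 1.238 1.807
endloop
endfacet
facet normal -0.774 -0.101 -0.625
outer loop
vertex -3.942 0.398 0.91
vertex -3.886 1.062 0.733
vertex -3.619 0.471 0.498
endloop
endfacet
facet normal 0.424 -0.888 0.175
outer loop
vertex -3.942 0.398 0.91
vertex -3.619 0.471 0.498
vertex -2.554 1.238 1.807
endloop
endfacet
facet normal -0.774 -0.101 -0.625
outer loop
vertex -3.619 0.471 0.498
vertex -3.886 1.062 0.733
vertex -3.453 0.891 0.224
endloop
endfacet
facet normal 0.784 -0.525 -0.330
outer loop
vertex -3.619 0.471 0.498
vertex -3.453 0.891 0.224
vertex -2.554 1.238 1.807
endloop
endfacet
facet normal -0.774 -0.102 -0.624
outer loop
vertex -3.453 0.891 0.224
vertex -3.886 1.062 0.733
vertex -3.541 1.411 0.248
endloop
endfacet
facet normal 0.841 0.166 -0.514
outer loop
vertex -3.453 0.891 0.224
vertex -3.541 1.411 0.248
vertex -2.554 1.238 1.807
endloop
endfacet
facet normal -0.475 -0.599 -0.645
outer loop
vertex 3.108 -0.852 -4.092
vertex 2.608 -0.506 -4.045
vertex 3.026 -0.38 -4.47
endloop
endfacet
facet normal 0.972 -0.020 -0.236
outer loop
vertex 3.108 -0.852 -4.092
vertex 3.026 -0.38 -4.47
vertex 3.412 0.506 -2.955
endloop
endfacet
facet normal -0.476 -0.598 -0.645
outer loop
vertex 3.026 -0.38 -4.47
vertex 2.608 -0.506 -4.045
vertex 2.527 -0.034 -4.423
endloop
endfacet
facet normal 0.447 0.718 -0.534
outer loop
vertex 3.026 -0.38 -4.47
vertex 2.527 -0.034 -4.423
vertex 3.412 0.506 -2.955
endloop
endfacet
facet normal -0.477 -0.598 -0.644
outer loop
vertex 2.527 -0.034 -4.423
vertex 2.608 -0.506 -4.045
vertex 2.108 -0.159 -3.997
endloop
endfacet
facet normal -0.383 0.918 -0.107
outer loop
vertex 2.527 -0.034 -4.423
vertex 2.108 -0.159 -3.997
vertex 3.412 0.506 -2.955
endloop
endfacet
facet normal -0.477 -0.598 -0.644
outer loop
vertex 2.108 -0.159 -3.997
vertex 2.608 -0.506 -4.045
vertex 2.189 -0.631 -3.619
endloop
endfacet
facet normal -0.688 0.378 0.620
outer loop
vertex 2.108 -0.159 -3.997
vertex 2.189 -0.631 -3.619
vertex 3.412 0.506 -2.955
endloop
endfacet
facet normal -0.475 -0.600 -0.644
outer loop
vertex 2.189 -0.631 -3.619
vertex 2.608 -0.506 -4.045
vertex 2.689 -0.977 -3.666
endloop
endfacet
facet normal -0.163 -0.361 0.918
outer loop
vertex 2.189 -0.631 -3.619
vertex 2.689 -0.977 -3.666
vertex 3.412 0.506 -2.955
endloop
endfacet
facet normal -0.475 -0.600 -0.644
outer loop
vertex 2.689 -0.977 -3.666
vertex 2.608 -0.506 -4.045
vertex 3.108 -0.852 -4.092
endloop
endfacet
facet normal 0.667 -0.561 0.491
outer loop
vertex 2.689 -0.977 -3.666
vertex 3.108 -0.852 -4.092
vertex 3.412 0.506 -2.955
endloop
endfacet
facet normal -0.735 -0.353 -0.579
outer loop
vertex -2.48 2.73 2.77
vertex -2.969 2.575 3.485
vertex -3.021 3.353 3.077
endloop
endfacet
facet normal 0.614 0.707 -0.352
outer loop
vertex -2.48 2.73 2.77
vertex -3.021 3.353 3.077
vertex -1.991 3.045 4.255
endloop
endfacet
facet normal -0.735 -0.353 -0.579
outer loop
vertex -3.021 3.353 3.077
vertex -2.969 2.575 3.485
vertex -3.51 3.198 3.792
endloop
endfacet
facet normal 0.028 0.973 0.230
outer loop
vertex -3.021 3.353 3.077
vertex -3.51 3.198 3.792
vertex -1.991 3.045 4.255
endloop
endfacet
facet normal -0.735 -0.353 -0.578
outer loop
vertex -3.51 3.198 3.792
vertex -2.969 2.575 3.485
vertex -3.457 2.42 4.2
endloop
endfacet
facet normal -0.221 0.441 0.870
outer loop
vertex -3.51 3.198 3.792
vertex -3.457 2.42 4.2
vertex -1.991 3.045 4.255
endloop
endfacet
facet normal -0.735 -0.353 -0.578
outer loop
vertex -3.457 2.42 4.2
vertex -2.969 2.575 3.485
vertex -2.917 1.797 3.894
endloop
endfacet
facet normal 0.116 -0.355 0.928
outer loop
vertex -3.457 2.42 4.2
vertex -2.917 1.797 3.894
vertex -1.991 3.045 4.255
endloop
endfacet
facet normal -0.735 -0.353 -0.579
outer loop
vertex -2.917 1.797 3.894
vertex -2.969 2.575 3.485
vertex -2.428 1.952 3.178
endloop
endfacet
facet normal 0.703 -0.622 0.346
outer loop
vertex -2.917 1.797 3.894
vertex -2.428 1.952 3.178
vertex -1.991 3.045 4.255
endloop
endfacet
facet normal -0.735 -0.353 -0.579
outer loop
vertex -2.428 1.952 3.178
vertex -2.969 2.575 3.485
vertex -2.48 2.73 2.77
endloop
endfacet
facet normal 0.951 -0.091 -0.294
outer loop
vertex -2.428 1.952 3.178
vertex -2.48 2.73 2.77
vertex -1.991 3.045 4.255
endloop
endfacet

endsolid


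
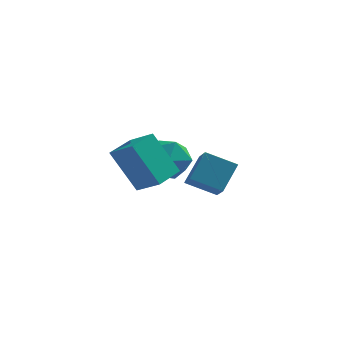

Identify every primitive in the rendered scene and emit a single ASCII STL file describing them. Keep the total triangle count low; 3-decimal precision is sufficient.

solid 
facet normal -0.739 0.461 -0.491
outer loop
vertex -0.118 -1.717 0.219
vertex 0.494 -0.52 0.423
vertex 0.94 -1.949 -1.592
endloop
endfacet
facet normal -0.450 -0.880 -0.150
outer loop
vertex 1.886 -2.54 -0.963
vertex -0.118 -1.717 0.219
vertex 0.94 -1.949 -1.592
endloop
endfacet
facet normal -0.739 0.461 -0.491
outer loop
vertex 0.94 -1.949 -1.592
vertex 0.494 -0.52 0.423
vertex 1.552 -0.752 -1.388
endloop
endfacet
facet normal 0.502 -0.110 -0.858
outer loop
vertex 1.552 -0.752 -1.388
vertex 1.886 -2.54 -0.963
vertex 0.94 -1.949 -1.592
endloop
endfacet
facet normal -0.502 0.110 0.858
outer loop
vertex -0.118 -1.717 0.219
vertex 1.44 -1.111 1.052
vertex 0.494 -0.52 0.423
endloop
endfacet
facet normal -0.450 -0.880 -0.150
outer loop
vertex 0.828 -2.308 0.848
vertex -0.118 -1.717 0.219
vertex 1.886 -2.54 -0.963
endloop
endfacet
facet normal -0.502 0.110 0.858
outer loop
vertex 0.828 -2.308 0.848
vertex 1.44 -1.111 1.052
vertex -0.118 -1.717 0.219
endloop
endfacet
facet normal 0.450 0.880 0.150
outer loop
vertex 0.494 -0.52 0.423
vertex 1.44 -1.111 1.052
vertex 1.552 -0.752 -1.388
endloop
endfacet
facet normal 0.502 -0.110 -0.858
outer loop
vertex 2.498 -1.343 -0.759
vertex 1.886 -2.54 -0.963
vertex 1.552 -0.752 -1.388
endloop
endfacet
facet normal 0.450 0.880 0.150
outer loop
vertex 1.552 -0.752 -1.388
vertex 1.44 -1.111 1.052
vertex 2.498 -1.343 -0.759
endloop
endfacet
facet normal 0.739 -0.461 0.491
outer loop
vertex 2.498 -1.343 -0.759
vertex 0.828 -2.308 0.848
vertex 1.886 -2.54 -0.963
endloop
endfacet
facet normal 0.739 -0.461 0.491
outer loop
vertex 1.44 -1.111 1.052
vertex 0.828 -2.308 0.848
vertex 2.498 -1.343 -0.759
endloop
endfacet
facet normal -0.901 -0.021 0.432
outer loop
vertex 2.985 3.025 -1.57
vertex 2.653 3.941 -2.218
vertex 2.481 2.068 -2.667
endloop
endfacet
facet normal 0.283 -0.783 0.553
outer loop
vertex 3.807 2.099 -3.302
vertex 2.985 3.025 -1.57
vertex 2.481 2.068 -2.667
endloop
endfacet
facet normal -0.902 -0.021 0.432
outer loop
vertex 2.481 2.068 -2.667
vertex 2.653 3.941 -2.218
vertex 2.15 2.984 -3.314
endloop
endfacet
facet normal -0.327 -0.621 -0.712
outer loop
vertex 2.15 2.984 -3.314
vertex 3.807 2.099 -3.302
vertex 2.481 2.068 -2.667
endloop
endfacet
facet normal 0.326 0.622 0.712
outer loop
vertex 2.985 3.025 -1.57
vertex 3.979 3.972 -2.853
vertex 2.653 3.941 -2.218
endloop
endfacet
facet normal 0.284 -0.783 0.553
outer loop
vertex 4.31 3.056 -2.206
vertex 2.985 3.025 -1.57
vertex 3.807 2.099 -3.302
endloop
endfacet
facet normal 0.327 0.621 0.712
outer loop
vertex 4.31 3.056 -2.206
vertex 3.979 3.972 -2.853
vertex 2.985 3.025 -1.57
endloop
endfacet
facet normal -0.283 0.783 -0.554
outer loop
vertex 2.653 3.941 -2.218
vertex 3.979 3.972 -2.853
vertex 2.15 2.984 -3.314
endloop
endfacet
facet normal -0.327 -0.622 -0.712
outer loop
vertex 3.475 3.015 -3.95
vertex 3.807 2.099 -3.302
vertex 2.15 2.984 -3.314
endloop
endfacet
facet normal -0.284 0.783 -0.553
outer loop
vertex 2.15 2.984 -3.314
vertex 3.979 3.972 -2.853
vertex 3.475 3.015 -3.95
endloop
endfacet
facet normal 0.902 0.021 -0.432
outer loop
vertex 3.475 3.015 -3.95
vertex 4.31 3.056 -2.206
vertex 3.807 2.099 -3.302
endloop
endfacet
facet normal 0.902 0.021 -0.432
outer loop
vertex 3.979 3.972 -2.853
vertex 4.31 3.056 -2.206
vertex 3.475 3.015 -3.95
endloop
endfacet
facet normal -0.929 -0.357 0.101
outer loop
vertex 0.7 1.026 -1.194
vertex 1.073 -0.01 -1.427
vertex 1.049 0.353 -0.362
endloop
endfacet
facet normal -0.828 0.212 0.519
outer loop
vertex 0.7 1.026 -1.194
vertex 1.049 0.353 -0.362
vertex 1.329 1.443 -0.36
endloop
endfacet
facet normal -0.641 0.761 0.103
outer loop
vertex 0.7 1.026 -1.194
vertex 1.329 1.443 -0.36
vertex 1.527 1.753 -1.423
endloop
endfacet
facet normal -0.625 0.531 -0.572
outer loop
vertex 0.7 1.026 -1.194
vertex 1.527 1.753 -1.423
vertex 1.368 0.855 -2.083
endloop
endfacet
facet normal -0.804 -0.160 -0.573
outer loop
vertex 0.7 1.026 -1.194
vertex 1.368 0.855 -2.083
vertex 1.073 -0.01 -1.427
endloop
endfacet
facet normal -0.283 0.071 0.957
outer loop
vertex 1.329 1.443 -0.36
vertex 1.049 0.353 -0.362
vertex 2.092 0.665 -0.077
endloop
endfacet
facet normal -0.445 -0.851 0.280
outer loop
vertex 1.049 0.353 -0.362
vertex 1.073 -0.01 -1.427
vertex 1.933 -0.233 -0.737
endloop
endfacet
facet normal -0.242 -0.533 -0.811
outer loop
vertex 1.073 -0.01 -1.427
vertex 1.368 0.855 -2.083
vertex 2.131 0.077 -1.8
endloop
endfacet
facet normal 0.046 0.586 -0.809
outer loop
vertex 1.368 0.855 -2.083
vertex 1.527 1.753 -1.423
vertex 2.411 1.167 -1.798
endloop
endfacet
facet normal 0.021 0.959 0.284
outer loop
vertex 1.527 1.753 -1.423
vertex 1.329 1.443 -0.36
vertex 2.387 1.53 -0.733
endloop
endfacet
facet normal 0.625 -0.531 0.572
outer loop
vertex 2.76 0.494 -0.966
vertex 2.092 0.665 -0.077
vertex 1.933 -0.233 -0.737
endloop
endfacet
facet normal 0.641 -0.761 -0.103
outer loop
vertex 2.76 0.494 -0.966
vertex 1.933 -0.233 -0.737
vertex 2.131 0.077 -1.8
endloop
endfacet
facet normal 0.828 -0.212 -0.519
outer loop
vertex 2.76 0.494 -0.966
vertex 2.131 0.077 -1.8
vertex 2.411 1.167 -1.798
endloop
endfacet
facet normal 0.929 0.357 -0.101
outer loop
vertex 2.76 0.494 -0.966
vertex 2.411 1.167 -1.798
vertex 2.387 1.53 -0.733
endloop
endfacet
facet normal 0.804 0.160 0.573
outer loop
vertex 2.76 0.494 -0.966
vertex 2.387 1.53 -0.733
vertex 2.092 0.665 -0.077
endloop
endfacet
facet normal -0.046 -0.586 0.809
outer loop
vertex 1.933 -0.233 -0.737
vertex 2.092 0.665 -0.077
vertex 1.049 0.353 -0.362
endloop
endfacet
facet normal -0.021 -0.959 -0.284
outer loop
vertex 2.131 0.077 -1.8
vertex 1.933 -0.233 -0.737
vertex 1.073 -0.01 -1.427
endloop
endfacet
facet normal 0.283 -0.071 -0.957
outer loop
vertex 2.411 1.167 -1.798
vertex 2.131 0.077 -1.8
vertex 1.368 0.855 -2.083
endloop
endfacet
facet normal 0.445 0.851 -0.280
outer loop
vertex 2.387 1.53 -0.733
vertex 2.411 1.167 -1.798
vertex 1.527 1.753 -1.423
endloop
endfacet
facet normal 0.242 0.533 0.811
outer loop
vertex 2.092 0.665 -0.077
vertex 2.387 1.53 -0.733
vertex 1.329 1.443 -0.36
endloop
endfacet

endsolid


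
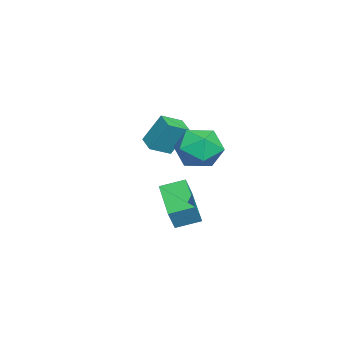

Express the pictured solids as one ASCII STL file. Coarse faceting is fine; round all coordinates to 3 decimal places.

solid 
facet normal -0.871 -0.367 0.328
outer loop
vertex 3.413 -2.243 0.403
vertex 3.125 -1.274 0.723
vertex 3.011 -2.073 -0.474
endloop
endfacet
facet normal 0.272 -0.914 -0.302
outer loop
vertex 4.735 -1.346 -1.123
vertex 3.413 -2.243 0.403
vertex 3.011 -2.073 -0.474
endloop
endfacet
facet normal -0.871 -0.367 0.328
outer loop
vertex 3.011 -2.073 -0.474
vertex 3.125 -1.274 0.723
vertex 2.723 -1.104 -0.154
endloop
endfacet
facet normal -0.410 0.174 -0.895
outer loop
vertex 2.723 -1.104 -0.154
vertex 4.735 -1.346 -1.123
vertex 3.011 -2.073 -0.474
endloop
endfacet
facet normal 0.410 -0.174 0.895
outer loop
vertex 3.413 -2.243 0.403
vertex 4.849 -0.547 0.074
vertex 3.125 -1.274 0.723
endloop
endfacet
facet normal 0.272 -0.914 -0.302
outer loop
vertex 5.137 -1.516 -0.246
vertex 3.413 -2.243 0.403
vertex 4.735 -1.346 -1.123
endloop
endfacet
facet normal 0.410 -0.174 0.895
outer loop
vertex 5.137 -1.516 -0.246
vertex 4.849 -0.547 0.074
vertex 3.413 -2.243 0.403
endloop
endfacet
facet normal -0.272 0.914 0.302
outer loop
vertex 3.125 -1.274 0.723
vertex 4.849 -0.547 0.074
vertex 2.723 -1.104 -0.154
endloop
endfacet
facet normal -0.410 0.174 -0.895
outer loop
vertex 4.447 -0.377 -0.803
vertex 4.735 -1.346 -1.123
vertex 2.723 -1.104 -0.154
endloop
endfacet
facet normal -0.272 0.914 0.302
outer loop
vertex 2.723 -1.104 -0.154
vertex 4.849 -0.547 0.074
vertex 4.447 -0.377 -0.803
endloop
endfacet
facet normal 0.871 0.367 -0.328
outer loop
vertex 4.447 -0.377 -0.803
vertex 5.137 -1.516 -0.246
vertex 4.735 -1.346 -1.123
endloop
endfacet
facet normal 0.871 0.367 -0.328
outer loop
vertex 4.849 -0.547 0.074
vertex 5.137 -1.516 -0.246
vertex 4.447 -0.377 -0.803
endloop
endfacet
facet normal -0.818 -0.515 0.256
outer loop
vertex -0.708 -3.067 2.551
vertex -1.305 -2.334 2.117
vertex -0.655 -3.819 1.208
endloop
endfacet
facet normal 0.574 -0.705 0.417
outer loop
vertex 0.065 -3.366 0.983
vertex -0.708 -3.067 2.551
vertex -0.655 -3.819 1.208
endloop
endfacet
facet normal -0.818 -0.515 0.256
outer loop
vertex -0.655 -3.819 1.208
vertex -1.305 -2.334 2.117
vertex -1.252 -3.086 0.774
endloop
endfacet
facet normal 0.035 -0.488 -0.872
outer loop
vertex -1.252 -3.086 0.774
vertex 0.065 -3.366 0.983
vertex -0.655 -3.819 1.208
endloop
endfacet
facet normal -0.035 0.488 0.872
outer loop
vertex -0.708 -3.067 2.551
vertex -0.585 -1.881 1.892
vertex -1.305 -2.334 2.117
endloop
endfacet
facet normal 0.574 -0.705 0.417
outer loop
vertex 0.012 -2.614 2.326
vertex -0.708 -3.067 2.551
vertex 0.065 -3.366 0.983
endloop
endfacet
facet normal -0.035 0.488 0.872
outer loop
vertex 0.012 -2.614 2.326
vertex -0.585 -1.881 1.892
vertex -0.708 -3.067 2.551
endloop
endfacet
facet normal -0.574 0.705 -0.417
outer loop
vertex -1.305 -2.334 2.117
vertex -0.585 -1.881 1.892
vertex -1.252 -3.086 0.774
endloop
endfacet
facet normal 0.035 -0.488 -0.872
outer loop
vertex -0.532 -2.633 0.549
vertex 0.065 -3.366 0.983
vertex -1.252 -3.086 0.774
endloop
endfacet
facet normal -0.574 0.705 -0.417
outer loop
vertex -1.252 -3.086 0.774
vertex -0.585 -1.881 1.892
vertex -0.532 -2.633 0.549
endloop
endfacet
facet normal 0.818 0.515 -0.256
outer loop
vertex -0.532 -2.633 0.549
vertex 0.012 -2.614 2.326
vertex 0.065 -3.366 0.983
endloop
endfacet
facet normal 0.818 0.515 -0.256
outer loop
vertex -0.585 -1.881 1.892
vertex 0.012 -2.614 2.326
vertex -0.532 -2.633 0.549
endloop
endfacet
facet normal 0.051 0.128 0.990
outer loop
vertex 1.483 -0.519 2.728
vertex 1.906 -1.511 2.834
vertex 2.557 -0.657 2.69
endloop
endfacet
facet normal 0.119 0.751 0.650
outer loop
vertex 1.483 -0.519 2.728
vertex 2.557 -0.657 2.69
vertex 2.073 0.02 1.997
endloop
endfacet
facet normal -0.464 0.849 0.251
outer loop
vertex 1.483 -0.519 2.728
vertex 2.073 0.02 1.997
vertex 1.123 -0.415 1.712
endloop
endfacet
facet normal -0.894 0.286 0.346
outer loop
vertex 1.483 -0.519 2.728
vertex 1.123 -0.415 1.712
vertex 1.02 -1.361 2.229
endloop
endfacet
facet normal -0.575 -0.159 0.802
outer loop
vertex 1.483 -0.519 2.728
vertex 1.02 -1.361 2.229
vertex 1.906 -1.511 2.834
endloop
endfacet
facet normal 0.680 0.702 0.211
outer loop
vertex 2.073 0.02 1.997
vertex 2.557 -0.657 2.69
vertex 2.86 -0.639 1.651
endloop
endfacet
facet normal 0.570 -0.306 0.762
outer loop
vertex 2.557 -0.657 2.69
vertex 1.906 -1.511 2.834
vertex 2.757 -1.585 2.168
endloop
endfacet
facet normal -0.443 -0.770 0.458
outer loop
vertex 1.906 -1.511 2.834
vertex 1.02 -1.361 2.229
vertex 1.807 -2.02 1.883
endloop
endfacet
facet normal -0.959 -0.049 -0.280
outer loop
vertex 1.02 -1.361 2.229
vertex 1.123 -0.415 1.712
vertex 1.323 -1.343 1.19
endloop
endfacet
facet normal -0.264 0.861 -0.434
outer loop
vertex 1.123 -0.415 1.712
vertex 2.073 0.02 1.997
vertex 1.974 -0.489 1.046
endloop
endfacet
facet normal 0.894 -0.286 -0.346
outer loop
vertex 2.397 -1.481 1.152
vertex 2.86 -0.639 1.651
vertex 2.757 -1.585 2.168
endloop
endfacet
facet normal 0.464 -0.849 -0.251
outer loop
vertex 2.397 -1.481 1.152
vertex 2.757 -1.585 2.168
vertex 1.807 -2.02 1.883
endloop
endfacet
facet normal -0.119 -0.751 -0.650
outer loop
vertex 2.397 -1.481 1.152
vertex 1.807 -2.02 1.883
vertex 1.323 -1.343 1.19
endloop
endfacet
facet normal -0.051 -0.128 -0.990
outer loop
vertex 2.397 -1.481 1.152
vertex 1.323 -1.343 1.19
vertex 1.974 -0.489 1.046
endloop
endfacet
facet normal 0.575 0.159 -0.802
outer loop
vertex 2.397 -1.481 1.152
vertex 1.974 -0.489 1.046
vertex 2.86 -0.639 1.651
endloop
endfacet
facet normal 0.959 0.049 0.280
outer loop
vertex 2.757 -1.585 2.168
vertex 2.86 -0.639 1.651
vertex 2.557 -0.657 2.69
endloop
endfacet
facet normal 0.264 -0.861 0.434
outer loop
vertex 1.807 -2.02 1.883
vertex 2.757 -1.585 2.168
vertex 1.906 -1.511 2.834
endloop
endfacet
facet normal -0.680 -0.702 -0.211
outer loop
vertex 1.323 -1.343 1.19
vertex 1.807 -2.02 1.883
vertex 1.02 -1.361 2.229
endloop
endfacet
facet normal -0.570 0.306 -0.762
outer loop
vertex 1.974 -0.489 1.046
vertex 1.323 -1.343 1.19
vertex 1.123 -0.415 1.712
endloop
endfacet
facet normal 0.443 0.770 -0.458
outer loop
vertex 2.86 -0.639 1.651
vertex 1.974 -0.489 1.046
vertex 2.073 0.02 1.997
endloop
endfacet

endsolid


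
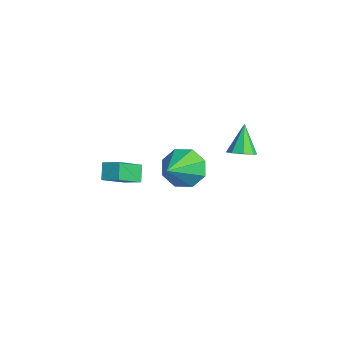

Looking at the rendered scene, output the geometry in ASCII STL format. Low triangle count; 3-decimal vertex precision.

solid 
facet normal 0.499 -0.255 -0.828
outer loop
vertex -2.003 3.317 2.154
vertex -2.513 2.967 1.955
vertex -2.322 3.583 1.88
endloop
endfacet
facet normal 0.358 0.843 0.402
outer loop
vertex -2.003 3.317 2.154
vertex -2.322 3.583 1.88
vertex -3.267 3.353 3.205
endloop
endfacet
facet normal 0.501 -0.256 -0.827
outer loop
vertex -2.322 3.583 1.88
vertex -2.513 2.967 1.955
vertex -2.752 3.488 1.649
endloop
endfacet
facet normal -0.221 0.975 0.011
outer loop
vertex -2.322 3.583 1.88
vertex -2.752 3.488 1.649
vertex -3.267 3.353 3.205
endloop
endfacet
facet normal 0.499 -0.257 -0.827
outer loop
vertex -2.752 3.488 1.649
vertex -2.513 2.967 1.955
vertex -3.043 3.087 1.598
endloop
endfacet
facet normal -0.779 0.592 -0.207
outer loop
vertex -2.752 3.488 1.649
vertex -3.043 3.087 1.598
vertex -3.267 3.353 3.205
endloop
endfacet
facet normal 0.499 -0.256 -0.828
outer loop
vertex -3.043 3.087 1.598
vertex -2.513 2.967 1.955
vertex -3.023 2.616 1.756
endloop
endfacet
facet normal -0.989 -0.084 -0.124
outer loop
vertex -3.043 3.087 1.598
vertex -3.023 2.616 1.756
vertex -3.267 3.353 3.205
endloop
endfacet
facet normal 0.499 -0.257 -0.827
outer loop
vertex -3.023 2.616 1.756
vertex -2.513 2.967 1.955
vertex -2.704 2.35 2.031
endloop
endfacet
facet normal -0.727 -0.654 0.210
outer loop
vertex -3.023 2.616 1.756
vertex -2.704 2.35 2.031
vertex -3.267 3.353 3.205
endloop
endfacet
facet normal 0.498 -0.256 -0.828
outer loop
vertex -2.704 2.35 2.031
vertex -2.513 2.967 1.955
vertex -2.273 2.445 2.261
endloop
endfacet
facet normal -0.147 -0.786 0.601
outer loop
vertex -2.704 2.35 2.031
vertex -2.273 2.445 2.261
vertex -3.267 3.353 3.205
endloop
endfacet
facet normal 0.499 -0.256 -0.828
outer loop
vertex -2.273 2.445 2.261
vertex -2.513 2.967 1.955
vertex -1.983 2.846 2.312
endloop
endfacet
facet normal 0.411 -0.401 0.819
outer loop
vertex -2.273 2.445 2.261
vertex -1.983 2.846 2.312
vertex -3.267 3.353 3.205
endloop
endfacet
facet normal 0.499 -0.256 -0.828
outer loop
vertex -1.983 2.846 2.312
vertex -2.513 2.967 1.955
vertex -2.003 3.317 2.154
endloop
endfacet
facet normal 0.620 0.273 0.736
outer loop
vertex -1.983 2.846 2.312
vertex -2.003 3.317 2.154
vertex -3.267 3.353 3.205
endloop
endfacet
facet normal -0.627 0.239 0.741
outer loop
vertex -1.574 -2.579 3.384
vertex -2.197 -1.459 2.495
vertex -2.142 -3.135 3.083
endloop
endfacet
facet normal 0.400 -0.718 0.570
outer loop
vertex -1.603 -3.341 2.445
vertex -1.574 -2.579 3.384
vertex -2.142 -3.135 3.083
endloop
endfacet
facet normal -0.627 0.240 0.742
outer loop
vertex -2.142 -3.135 3.083
vertex -2.197 -1.459 2.495
vertex -2.766 -2.015 2.194
endloop
endfacet
facet normal -0.669 -0.654 -0.354
outer loop
vertex -2.766 -2.015 2.194
vertex -1.603 -3.341 2.445
vertex -2.142 -3.135 3.083
endloop
endfacet
facet normal 0.669 0.653 0.354
outer loop
vertex -1.574 -2.579 3.384
vertex -1.658 -1.665 1.857
vertex -2.197 -1.459 2.495
endloop
endfacet
facet normal 0.400 -0.718 0.570
outer loop
vertex -1.034 -2.785 2.746
vertex -1.574 -2.579 3.384
vertex -1.603 -3.341 2.445
endloop
endfacet
facet normal 0.668 0.654 0.355
outer loop
vertex -1.034 -2.785 2.746
vertex -1.658 -1.665 1.857
vertex -1.574 -2.579 3.384
endloop
endfacet
facet normal -0.400 0.718 -0.570
outer loop
vertex -2.197 -1.459 2.495
vertex -1.658 -1.665 1.857
vertex -2.766 -2.015 2.194
endloop
endfacet
facet normal -0.669 -0.654 -0.355
outer loop
vertex -2.226 -2.221 1.556
vertex -1.603 -3.341 2.445
vertex -2.766 -2.015 2.194
endloop
endfacet
facet normal -0.400 0.717 -0.570
outer loop
vertex -2.766 -2.015 2.194
vertex -1.658 -1.665 1.857
vertex -2.226 -2.221 1.556
endloop
endfacet
facet normal 0.627 -0.240 -0.741
outer loop
vertex -2.226 -2.221 1.556
vertex -1.034 -2.785 2.746
vertex -1.603 -3.341 2.445
endloop
endfacet
facet normal 0.627 -0.239 -0.741
outer loop
vertex -1.658 -1.665 1.857
vertex -1.034 -2.785 2.746
vertex -2.226 -2.221 1.556
endloop
endfacet
facet normal -0.651 0.552 -0.521
outer loop
vertex -2.658 0.878 0.195
vertex -3.373 0.717 0.918
vertex -2.644 1.427 0.76
endloop
endfacet
facet normal 0.957 0.196 -0.214
outer loop
vertex -2.658 0.878 0.195
vertex -2.644 1.427 0.76
vertex -1.967 -0.477 2.042
endloop
endfacet
facet normal -0.651 0.553 -0.520
outer loop
vertex -2.644 1.427 0.76
vertex -3.373 0.717 0.918
vertex -3.057 1.56 1.418
endloop
endfacet
facet normal 0.765 0.524 0.374
outer loop
vertex -2.644 1.427 0.76
vertex -3.057 1.56 1.418
vertex -1.967 -0.477 2.042
endloop
endfacet
facet normal -0.651 0.553 -0.520
outer loop
vertex -3.057 1.56 1.418
vertex -3.373 0.717 0.918
vertex -3.656 1.199 1.784
endloop
endfacet
facet normal 0.279 0.415 0.866
outer loop
vertex -3.057 1.56 1.418
vertex -3.656 1.199 1.784
vertex -1.967 -0.477 2.042
endloop
endfacet
facet normal -0.652 0.552 -0.520
outer loop
vertex -3.656 1.199 1.784
vertex -3.373 0.717 0.918
vertex -4.088 0.555 1.642
endloop
endfacet
facet normal -0.217 -0.069 0.974
outer loop
vertex -3.656 1.199 1.784
vertex -4.088 0.555 1.642
vertex -1.967 -0.477 2.042
endloop
endfacet
facet normal -0.652 0.553 -0.520
outer loop
vertex -4.088 0.555 1.642
vertex -3.373 0.717 0.918
vertex -4.102 0.006 1.076
endloop
endfacet
facet normal -0.432 -0.642 0.633
outer loop
vertex -4.088 0.555 1.642
vertex -4.102 0.006 1.076
vertex -1.967 -0.477 2.042
endloop
endfacet
facet normal -0.652 0.553 -0.520
outer loop
vertex -4.102 0.006 1.076
vertex -3.373 0.717 0.918
vertex -3.689 -0.126 0.418
endloop
endfacet
facet normal -0.239 -0.970 0.044
outer loop
vertex -4.102 0.006 1.076
vertex -3.689 -0.126 0.418
vertex -1.967 -0.477 2.042
endloop
endfacet
facet normal -0.651 0.553 -0.520
outer loop
vertex -3.689 -0.126 0.418
vertex -3.373 0.717 0.918
vertex -3.091 0.235 0.053
endloop
endfacet
facet normal 0.246 -0.860 -0.447
outer loop
vertex -3.689 -0.126 0.418
vertex -3.091 0.235 0.053
vertex -1.967 -0.477 2.042
endloop
endfacet
facet normal -0.651 0.553 -0.520
outer loop
vertex -3.091 0.235 0.053
vertex -3.373 0.717 0.918
vertex -2.658 0.878 0.195
endloop
endfacet
facet normal 0.742 -0.377 -0.554
outer loop
vertex -3.091 0.235 0.053
vertex -2.658 0.878 0.195
vertex -1.967 -0.477 2.042
endloop
endfacet

endsolid


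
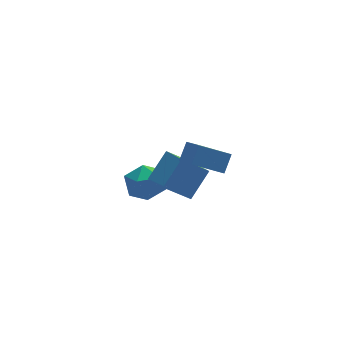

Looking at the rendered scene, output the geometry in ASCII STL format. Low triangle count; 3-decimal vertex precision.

solid 
facet normal -0.494 -0.518 -0.698
outer loop
vertex -0.546 -4.32 1.679
vertex -2.048 -4.445 2.835
vertex -0.846 -3.612 1.366
endloop
endfacet
facet normal 0.791 0.066 -0.608
outer loop
vertex -0.352 -3.095 2.065
vertex -0.546 -4.32 1.679
vertex -0.846 -3.612 1.366
endloop
endfacet
facet normal -0.495 -0.517 -0.698
outer loop
vertex -0.846 -3.612 1.366
vertex -2.048 -4.445 2.835
vertex -2.348 -3.737 2.523
endloop
endfacet
facet normal -0.361 0.853 -0.376
outer loop
vertex -2.348 -3.737 2.523
vertex -0.352 -3.095 2.065
vertex -0.846 -3.612 1.366
endloop
endfacet
facet normal 0.361 -0.853 0.376
outer loop
vertex -0.546 -4.32 1.679
vertex -1.554 -3.928 3.534
vertex -2.048 -4.445 2.835
endloop
endfacet
facet normal 0.790 0.067 -0.609
outer loop
vertex -0.052 -3.803 2.377
vertex -0.546 -4.32 1.679
vertex -0.352 -3.095 2.065
endloop
endfacet
facet normal 0.361 -0.853 0.376
outer loop
vertex -0.052 -3.803 2.377
vertex -1.554 -3.928 3.534
vertex -0.546 -4.32 1.679
endloop
endfacet
facet normal -0.791 -0.067 0.608
outer loop
vertex -2.048 -4.445 2.835
vertex -1.554 -3.928 3.534
vertex -2.348 -3.737 2.523
endloop
endfacet
facet normal -0.361 0.853 -0.377
outer loop
vertex -1.854 -3.22 3.221
vertex -0.352 -3.095 2.065
vertex -2.348 -3.737 2.523
endloop
endfacet
facet normal -0.791 -0.066 0.609
outer loop
vertex -2.348 -3.737 2.523
vertex -1.554 -3.928 3.534
vertex -1.854 -3.22 3.221
endloop
endfacet
facet normal 0.495 0.517 0.698
outer loop
vertex -1.854 -3.22 3.221
vertex -0.052 -3.803 2.377
vertex -0.352 -3.095 2.065
endloop
endfacet
facet normal 0.494 0.518 0.698
outer loop
vertex -1.554 -3.928 3.534
vertex -0.052 -3.803 2.377
vertex -1.854 -3.22 3.221
endloop
endfacet
facet normal -0.631 -0.383 -0.674
outer loop
vertex -2.798 -2.939 0.112
vertex -3.092 -1.695 -0.32
vertex -1.577 -3.03 -0.979
endloop
endfacet
facet normal 0.218 -0.922 0.320
outer loop
vertex -0.548 -2.405 0.12
vertex -2.798 -2.939 0.112
vertex -1.577 -3.03 -0.979
endloop
endfacet
facet normal -0.631 -0.383 -0.674
outer loop
vertex -1.577 -3.03 -0.979
vertex -3.092 -1.695 -0.32
vertex -1.871 -1.786 -1.411
endloop
endfacet
facet normal 0.744 -0.055 -0.666
outer loop
vertex -1.871 -1.786 -1.411
vertex -0.548 -2.405 0.12
vertex -1.577 -3.03 -0.979
endloop
endfacet
facet normal -0.744 0.055 0.666
outer loop
vertex -2.798 -2.939 0.112
vertex -2.063 -1.07 0.779
vertex -3.092 -1.695 -0.32
endloop
endfacet
facet normal 0.218 -0.922 0.320
outer loop
vertex -1.769 -2.314 1.211
vertex -2.798 -2.939 0.112
vertex -0.548 -2.405 0.12
endloop
endfacet
facet normal -0.744 0.055 0.666
outer loop
vertex -1.769 -2.314 1.211
vertex -2.063 -1.07 0.779
vertex -2.798 -2.939 0.112
endloop
endfacet
facet normal -0.218 0.922 -0.320
outer loop
vertex -3.092 -1.695 -0.32
vertex -2.063 -1.07 0.779
vertex -1.871 -1.786 -1.411
endloop
endfacet
facet normal 0.744 -0.055 -0.666
outer loop
vertex -0.842 -1.161 -0.312
vertex -0.548 -2.405 0.12
vertex -1.871 -1.786 -1.411
endloop
endfacet
facet normal -0.218 0.922 -0.320
outer loop
vertex -1.871 -1.786 -1.411
vertex -2.063 -1.07 0.779
vertex -0.842 -1.161 -0.312
endloop
endfacet
facet normal 0.631 0.383 0.674
outer loop
vertex -0.842 -1.161 -0.312
vertex -1.769 -2.314 1.211
vertex -0.548 -2.405 0.12
endloop
endfacet
facet normal 0.631 0.383 0.674
outer loop
vertex -2.063 -1.07 0.779
vertex -1.769 -2.314 1.211
vertex -0.842 -1.161 -0.312
endloop
endfacet
facet normal 0.375 0.730 0.572
outer loop
vertex -2.503 1.604 -2.705
vertex -2.524 0.95 -1.856
vertex -1.653 0.991 -2.479
endloop
endfacet
facet normal 0.600 0.794 -0.102
outer loop
vertex -2.503 1.604 -2.705
vertex -1.653 0.991 -2.479
vertex -1.977 1.105 -3.495
endloop
endfacet
facet normal 0.025 0.853 -0.522
outer loop
vertex -2.503 1.604 -2.705
vertex -1.977 1.105 -3.495
vertex -3.049 1.134 -3.499
endloop
endfacet
facet normal -0.555 0.825 -0.107
outer loop
vertex -2.503 1.604 -2.705
vertex -3.049 1.134 -3.499
vertex -3.387 1.038 -2.486
endloop
endfacet
facet normal -0.339 0.749 0.569
outer loop
vertex -2.503 1.604 -2.705
vertex -3.387 1.038 -2.486
vertex -2.524 0.95 -1.856
endloop
endfacet
facet normal 0.941 0.193 -0.278
outer loop
vertex -1.977 1.105 -3.495
vertex -1.653 0.991 -2.479
vertex -1.673 0.142 -3.134
endloop
endfacet
facet normal 0.577 0.089 0.812
outer loop
vertex -1.653 0.991 -2.479
vertex -2.524 0.95 -1.856
vertex -2.011 0.046 -2.121
endloop
endfacet
facet normal -0.577 0.121 0.808
outer loop
vertex -2.524 0.95 -1.856
vertex -3.387 1.038 -2.486
vertex -3.083 0.075 -2.125
endloop
endfacet
facet normal -0.927 0.243 -0.286
outer loop
vertex -3.387 1.038 -2.486
vertex -3.049 1.134 -3.499
vertex -3.407 0.189 -3.141
endloop
endfacet
facet normal 0.011 0.287 -0.958
outer loop
vertex -3.049 1.134 -3.499
vertex -1.977 1.105 -3.495
vertex -2.536 0.23 -3.764
endloop
endfacet
facet normal 0.555 -0.825 0.107
outer loop
vertex -2.557 -0.424 -2.915
vertex -1.673 0.142 -3.134
vertex -2.011 0.046 -2.121
endloop
endfacet
facet normal -0.025 -0.853 0.522
outer loop
vertex -2.557 -0.424 -2.915
vertex -2.011 0.046 -2.121
vertex -3.083 0.075 -2.125
endloop
endfacet
facet normal -0.600 -0.794 0.102
outer loop
vertex -2.557 -0.424 -2.915
vertex -3.083 0.075 -2.125
vertex -3.407 0.189 -3.141
endloop
endfacet
facet normal -0.375 -0.730 -0.572
outer loop
vertex -2.557 -0.424 -2.915
vertex -3.407 0.189 -3.141
vertex -2.536 0.23 -3.764
endloop
endfacet
facet normal 0.339 -0.749 -0.569
outer loop
vertex -2.557 -0.424 -2.915
vertex -2.536 0.23 -3.764
vertex -1.673 0.142 -3.134
endloop
endfacet
facet normal 0.927 -0.243 0.286
outer loop
vertex -2.011 0.046 -2.121
vertex -1.673 0.142 -3.134
vertex -1.653 0.991 -2.479
endloop
endfacet
facet normal -0.011 -0.287 0.958
outer loop
vertex -3.083 0.075 -2.125
vertex -2.011 0.046 -2.121
vertex -2.524 0.95 -1.856
endloop
endfacet
facet normal -0.941 -0.193 0.278
outer loop
vertex -3.407 0.189 -3.141
vertex -3.083 0.075 -2.125
vertex -3.387 1.038 -2.486
endloop
endfacet
facet normal -0.577 -0.089 -0.812
outer loop
vertex -2.536 0.23 -3.764
vertex -3.407 0.189 -3.141
vertex -3.049 1.134 -3.499
endloop
endfacet
facet normal 0.577 -0.121 -0.808
outer loop
vertex -1.673 0.142 -3.134
vertex -2.536 0.23 -3.764
vertex -1.977 1.105 -3.495
endloop
endfacet

endsolid


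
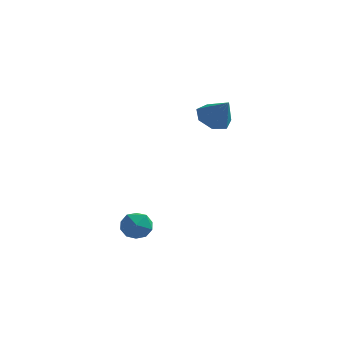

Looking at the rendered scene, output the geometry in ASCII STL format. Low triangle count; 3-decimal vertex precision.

solid 
facet normal 0.099 0.993 0.069
outer loop
vertex -1.692 -2.685 -4.396
vertex -1.648 -2.758 -3.411
vertex -0.819 -2.803 -3.947
endloop
endfacet
facet normal 0.379 0.752 -0.540
outer loop
vertex -1.692 -2.685 -4.396
vertex -0.819 -2.803 -3.947
vertex -1.019 -3.299 -4.778
endloop
endfacet
facet normal -0.135 0.412 -0.901
outer loop
vertex -1.692 -2.685 -4.396
vertex -1.019 -3.299 -4.778
vertex -1.972 -3.562 -4.755
endloop
endfacet
facet normal -0.733 0.445 -0.514
outer loop
vertex -1.692 -2.685 -4.396
vertex -1.972 -3.562 -4.755
vertex -2.361 -3.227 -3.911
endloop
endfacet
facet normal -0.589 0.804 0.086
outer loop
vertex -1.692 -2.685 -4.396
vertex -2.361 -3.227 -3.911
vertex -1.648 -2.758 -3.411
endloop
endfacet
facet normal 0.885 0.275 -0.377
outer loop
vertex -1.019 -3.299 -4.778
vertex -0.819 -2.803 -3.947
vertex -0.559 -3.753 -4.029
endloop
endfacet
facet normal 0.430 0.665 0.610
outer loop
vertex -0.819 -2.803 -3.947
vertex -1.648 -2.758 -3.411
vertex -0.948 -3.418 -3.185
endloop
endfacet
facet normal -0.683 0.359 0.637
outer loop
vertex -1.648 -2.758 -3.411
vertex -2.361 -3.227 -3.911
vertex -1.901 -3.681 -3.162
endloop
endfacet
facet normal -0.916 -0.222 -0.334
outer loop
vertex -2.361 -3.227 -3.911
vertex -1.972 -3.562 -4.755
vertex -2.101 -4.177 -3.993
endloop
endfacet
facet normal 0.052 -0.273 -0.960
outer loop
vertex -1.972 -3.562 -4.755
vertex -1.019 -3.299 -4.778
vertex -1.272 -4.222 -4.529
endloop
endfacet
facet normal 0.733 -0.445 0.514
outer loop
vertex -1.228 -4.295 -3.544
vertex -0.559 -3.753 -4.029
vertex -0.948 -3.418 -3.185
endloop
endfacet
facet normal 0.135 -0.412 0.901
outer loop
vertex -1.228 -4.295 -3.544
vertex -0.948 -3.418 -3.185
vertex -1.901 -3.681 -3.162
endloop
endfacet
facet normal -0.379 -0.752 0.540
outer loop
vertex -1.228 -4.295 -3.544
vertex -1.901 -3.681 -3.162
vertex -2.101 -4.177 -3.993
endloop
endfacet
facet normal -0.099 -0.993 -0.069
outer loop
vertex -1.228 -4.295 -3.544
vertex -2.101 -4.177 -3.993
vertex -1.272 -4.222 -4.529
endloop
endfacet
facet normal 0.589 -0.804 -0.086
outer loop
vertex -1.228 -4.295 -3.544
vertex -1.272 -4.222 -4.529
vertex -0.559 -3.753 -4.029
endloop
endfacet
facet normal 0.916 0.222 0.334
outer loop
vertex -0.948 -3.418 -3.185
vertex -0.559 -3.753 -4.029
vertex -0.819 -2.803 -3.947
endloop
endfacet
facet normal -0.052 0.273 0.960
outer loop
vertex -1.901 -3.681 -3.162
vertex -0.948 -3.418 -3.185
vertex -1.648 -2.758 -3.411
endloop
endfacet
facet normal -0.885 -0.275 0.377
outer loop
vertex -2.101 -4.177 -3.993
vertex -1.901 -3.681 -3.162
vertex -2.361 -3.227 -3.911
endloop
endfacet
facet normal -0.430 -0.665 -0.610
outer loop
vertex -1.272 -4.222 -4.529
vertex -2.101 -4.177 -3.993
vertex -1.972 -3.562 -4.755
endloop
endfacet
facet normal 0.683 -0.359 -0.637
outer loop
vertex -0.559 -3.753 -4.029
vertex -1.272 -4.222 -4.529
vertex -1.019 -3.299 -4.778
endloop
endfacet
facet normal -0.546 0.329 -0.770
outer loop
vertex 2.309 1.12 2.11
vertex 1.513 0.552 2.432
vertex 1.75 1.523 2.679
endloop
endfacet
facet normal 0.750 0.572 0.332
outer loop
vertex 2.309 1.12 2.11
vertex 1.75 1.523 2.679
vertex 2.447 -0.012 3.748
endloop
endfacet
facet normal -0.546 0.329 -0.770
outer loop
vertex 1.75 1.523 2.679
vertex 1.513 0.552 2.432
vertex 1.012 1.195 3.062
endloop
endfacet
facet normal 0.136 0.607 0.783
outer loop
vertex 1.75 1.523 2.679
vertex 1.012 1.195 3.062
vertex 2.447 -0.012 3.748
endloop
endfacet
facet normal -0.546 0.329 -0.770
outer loop
vertex 1.012 1.195 3.062
vertex 1.513 0.552 2.432
vertex 0.651 0.382 2.971
endloop
endfacet
facet normal -0.384 0.067 0.921
outer loop
vertex 1.012 1.195 3.062
vertex 0.651 0.382 2.971
vertex 2.447 -0.012 3.748
endloop
endfacet
facet normal -0.546 0.330 -0.770
outer loop
vertex 0.651 0.382 2.971
vertex 1.513 0.552 2.432
vertex 0.939 -0.303 2.473
endloop
endfacet
facet normal -0.419 -0.643 0.642
outer loop
vertex 0.651 0.382 2.971
vertex 0.939 -0.303 2.473
vertex 2.447 -0.012 3.748
endloop
endfacet
facet normal -0.546 0.330 -0.770
outer loop
vertex 0.939 -0.303 2.473
vertex 1.513 0.552 2.432
vertex 1.659 -0.344 1.945
endloop
endfacet
facet normal 0.058 -0.986 0.156
outer loop
vertex 0.939 -0.303 2.473
vertex 1.659 -0.344 1.945
vertex 2.447 -0.012 3.748
endloop
endfacet
facet normal -0.547 0.329 -0.770
outer loop
vertex 1.659 -0.344 1.945
vertex 1.513 0.552 2.432
vertex 2.268 0.289 1.783
endloop
endfacet
facet normal 0.688 -0.705 -0.171
outer loop
vertex 1.659 -0.344 1.945
vertex 2.268 0.289 1.783
vertex 2.447 -0.012 3.748
endloop
endfacet
facet normal -0.547 0.330 -0.770
outer loop
vertex 2.268 0.289 1.783
vertex 1.513 0.552 2.432
vertex 2.309 1.12 2.11
endloop
endfacet
facet normal 0.996 -0.013 -0.093
outer loop
vertex 2.268 0.289 1.783
vertex 2.309 1.12 2.11
vertex 2.447 -0.012 3.748
endloop
endfacet

endsolid
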